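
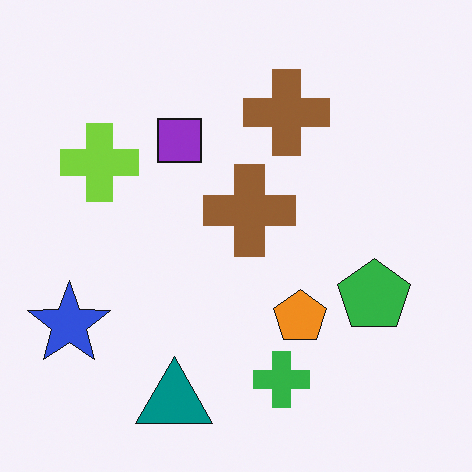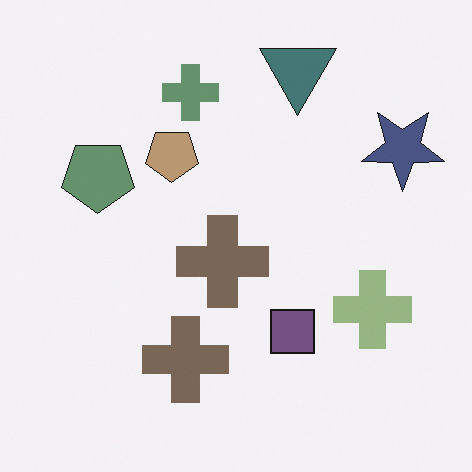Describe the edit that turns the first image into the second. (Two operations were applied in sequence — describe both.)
The second image is the first rotated 180°, then made much more muted (saturation change).

The blue star sits in the bottom-left of the first image and the top-right of the second — consistent with a whole-image 180° rotation. All colors are more muted and greyish — a global saturation change.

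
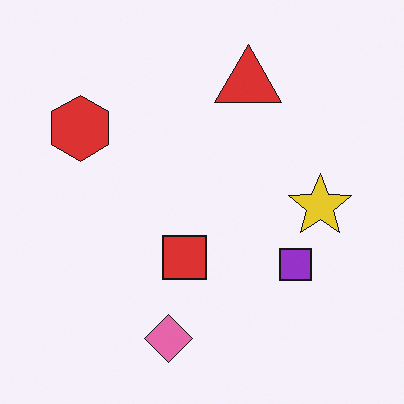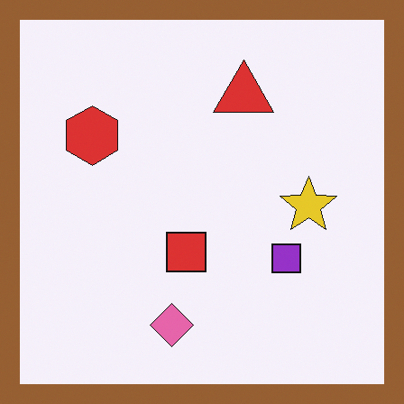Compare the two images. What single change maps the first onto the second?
The second image is the first framed with a brown border.

A solid brown frame runs around the edge of the second image, with the content slightly shrunk inside it.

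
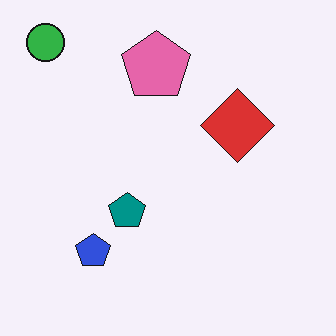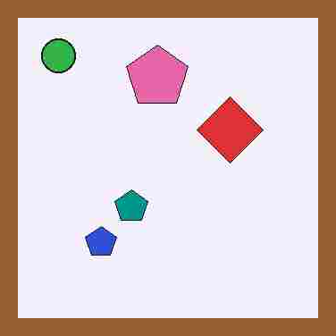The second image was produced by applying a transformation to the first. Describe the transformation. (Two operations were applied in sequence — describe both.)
The second image is the first heavily JPEG-compressed with obvious blocking artifacts, then framed with a brown border.

Blocky 8×8 compression artifacts appear around shape edges and the flat background shows ringing — characteristic JPEG degradation. A solid brown frame runs around the edge of the second image, with the content slightly shrunk inside it.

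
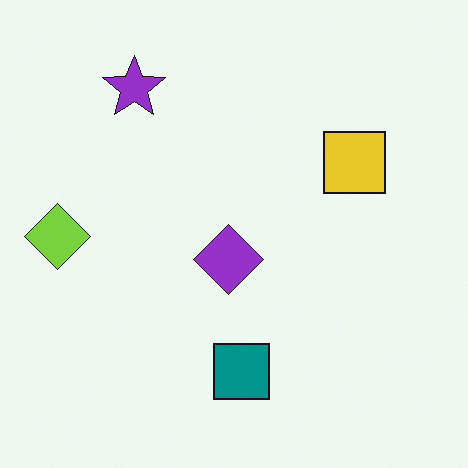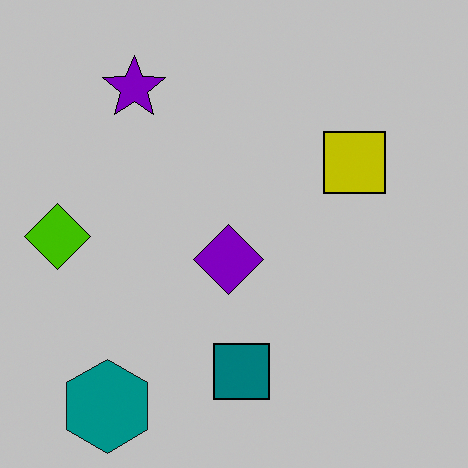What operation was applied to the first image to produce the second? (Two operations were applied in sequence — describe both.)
The image was aggressively posterized, then overlaid with an additional teal hexagon.

Each flat color has snapped to a coarser quantized level — most visibly, the near-white background has dropped to a flat grey. A teal hexagon appears in the second image that is absent from the first.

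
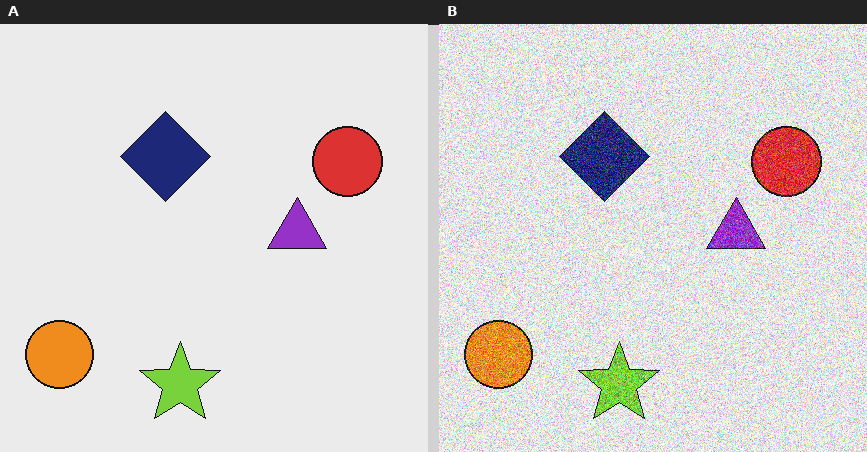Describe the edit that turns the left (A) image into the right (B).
This is the original image degraded with heavy additive noise.

Random speckle covers the whole image, including the flat background.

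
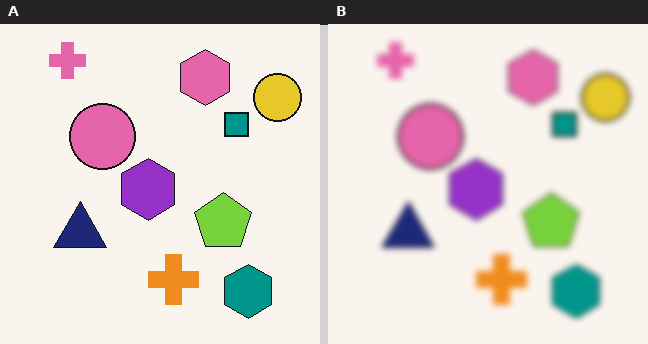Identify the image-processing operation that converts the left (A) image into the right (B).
The transformation is: noticeably gaussian-blurred.

Shape edges and outlines are uniformly softened across the whole image.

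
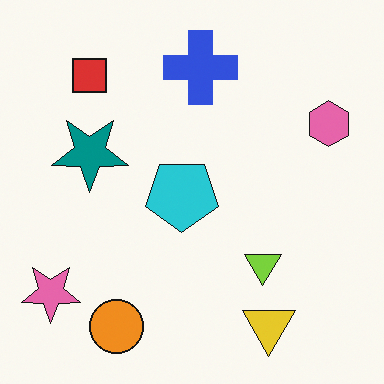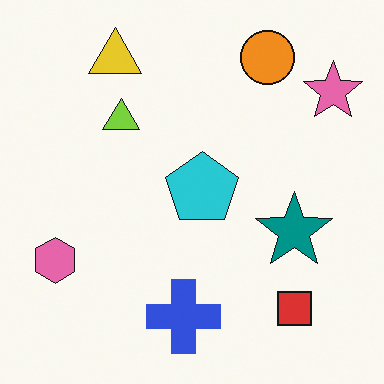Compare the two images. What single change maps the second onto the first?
It was rotated 180°.

The pink star sits in the top-right of the second image and the bottom-left of the first — consistent with a whole-image 180° rotation.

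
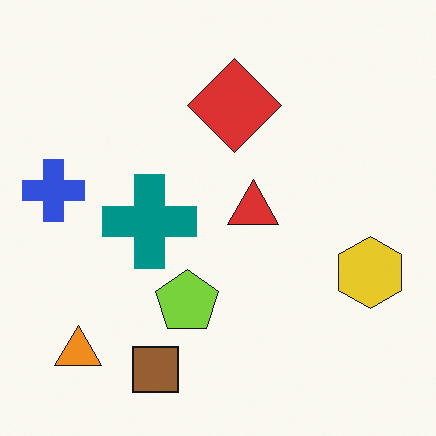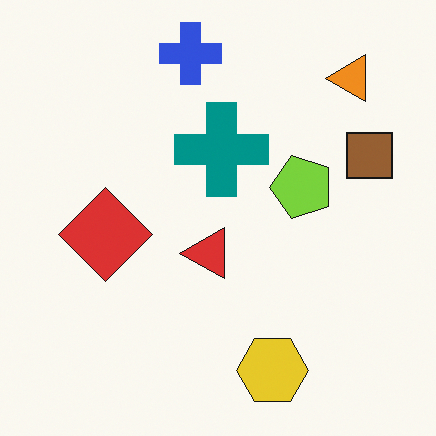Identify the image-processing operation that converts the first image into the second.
The image was transposed (reflected across the top-left ↔ bottom-right diagonal).

Shapes have swapped their row and column positions — what was in the top-right is now in the bottom-left — a diagonal reflection.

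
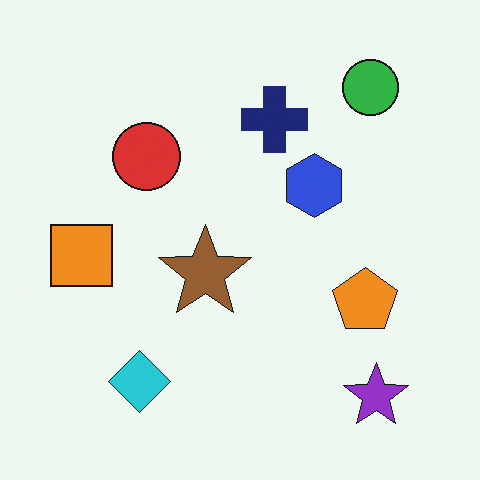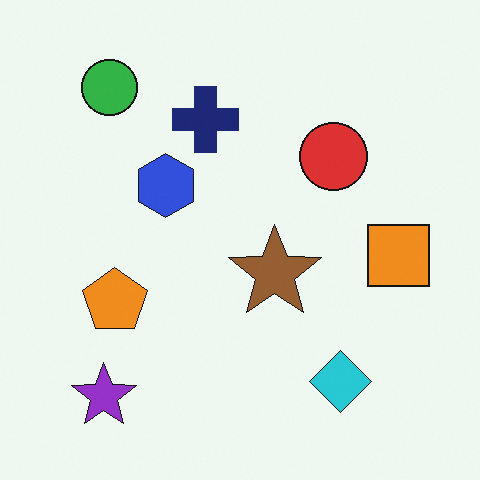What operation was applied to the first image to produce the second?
This is the original image flipped horizontally (left ↔ right).

The orange square is in the left of the first image and the right of the second — shapes on opposite sides of the vertical midline have swapped in a mirror flip.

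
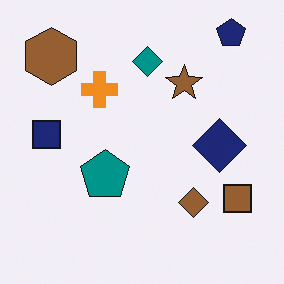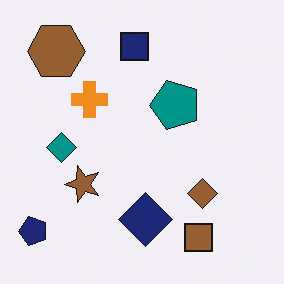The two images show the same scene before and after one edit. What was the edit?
The transformation is: transposed (reflected across the top-left ↔ bottom-right diagonal).

Shapes have swapped their row and column positions — what was in the top-right is now in the bottom-left — a diagonal reflection.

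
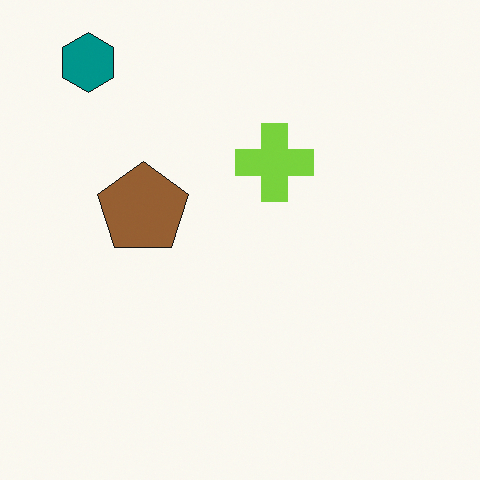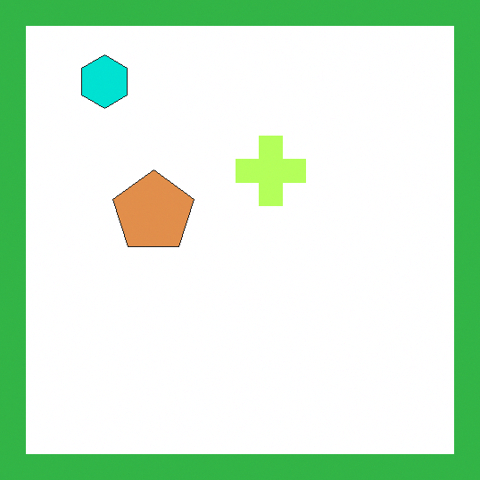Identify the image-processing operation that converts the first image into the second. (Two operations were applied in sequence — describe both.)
It was noticeably brightened, then framed with a green border.

Every pixel — background and shapes alike — is uniformly brightened. A solid green frame runs around the edge of the second image, with the content slightly shrunk inside it.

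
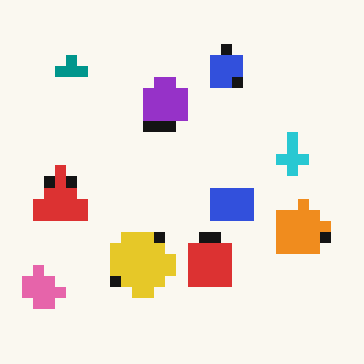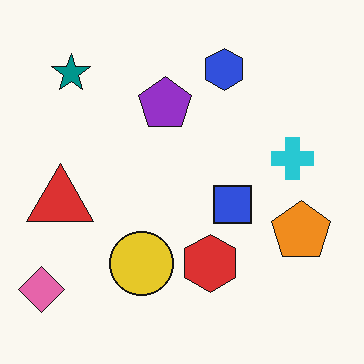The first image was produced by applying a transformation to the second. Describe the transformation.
It was coarsely pixelated.

Shapes are reduced to large square blocks; fine edges and outlines are lost — a downscale-then-upscale (mosaic) effect.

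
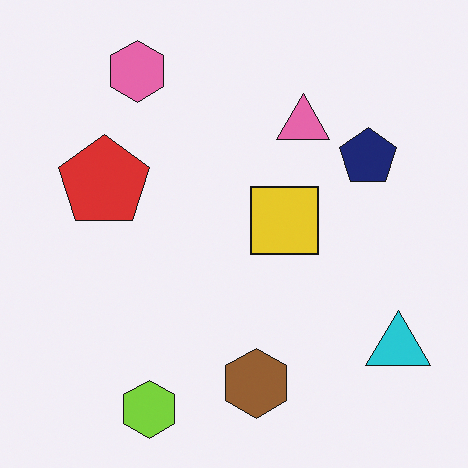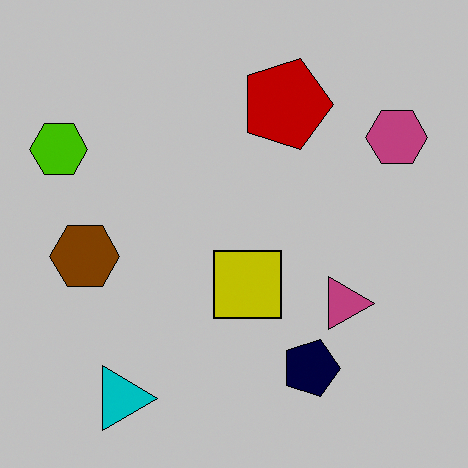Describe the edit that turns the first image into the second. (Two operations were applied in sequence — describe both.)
The image was rotated 90° clockwise, then aggressively posterized.

The cyan triangle sits in the bottom-right of the first image and the bottom-left of the second — consistent with a whole-image 90° clockwise rotation. Each flat color has snapped to a coarser quantized level — most visibly, the near-white background has dropped to a flat grey.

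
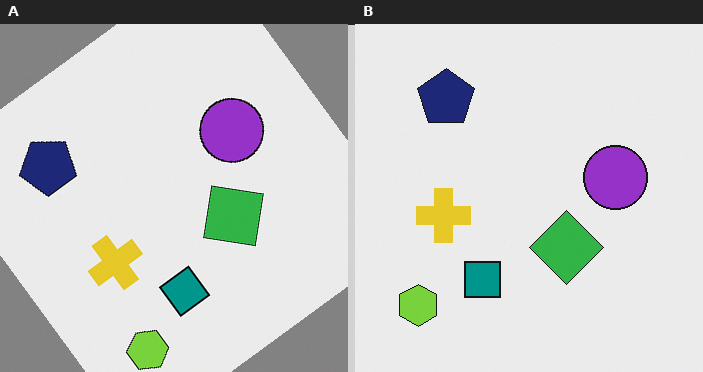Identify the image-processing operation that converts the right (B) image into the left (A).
The left (A) image is the right (B) rotated counter-clockwise by a large amount — several tens of degrees.

Every shape is tilted by the same angle and the image corners show triangular fill wedges — a whole-image rotation by a non-right angle.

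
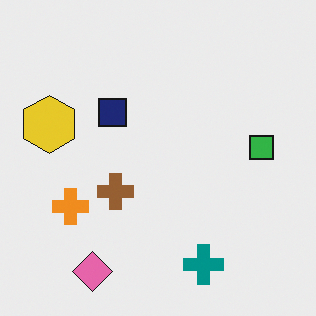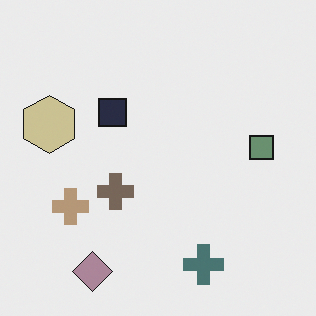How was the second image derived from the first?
This is the original image heavily desaturated.

All colors are more muted and greyish — a global saturation change.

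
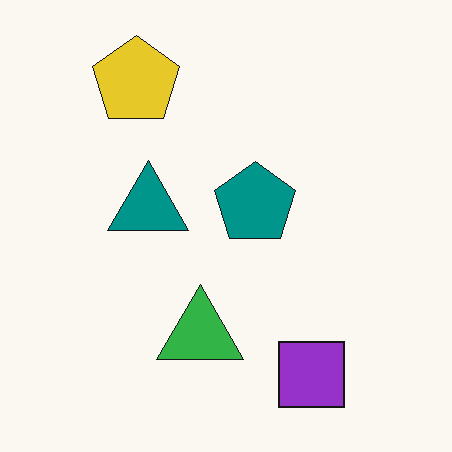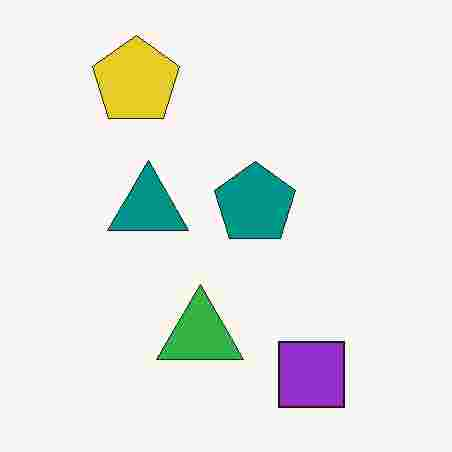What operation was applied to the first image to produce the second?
The image was degraded with heavy JPEG compression.

Blocky 8×8 compression artifacts appear around shape edges and the flat background shows ringing — characteristic JPEG degradation.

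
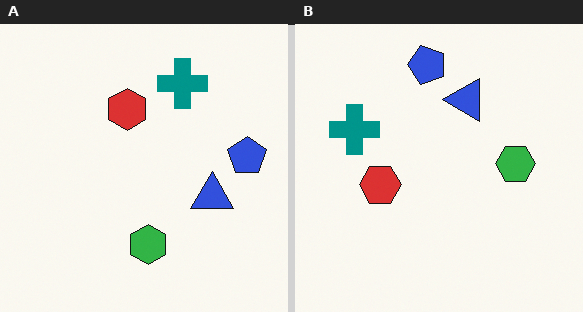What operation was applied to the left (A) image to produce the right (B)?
This is the original image rotated 90° counter-clockwise.

The blue pentagon sits in the right of the left (A) image and the top of the right (B) — consistent with a whole-image 90° counter-clockwise rotation.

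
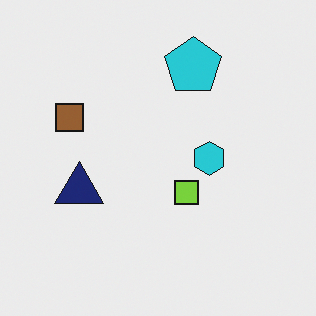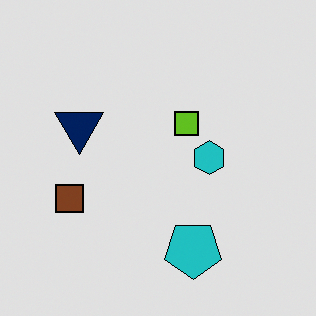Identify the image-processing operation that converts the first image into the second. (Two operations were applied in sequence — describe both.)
It was posterized to a reduced palette, then flipped vertically (top ↔ bottom).

Each flat color has snapped to a coarser quantized level — most visibly, the near-white background has dropped to a flat grey. The cyan pentagon is in the top of the first image and the bottom of the second — shapes on opposite sides of the horizontal midline have swapped in a mirror flip.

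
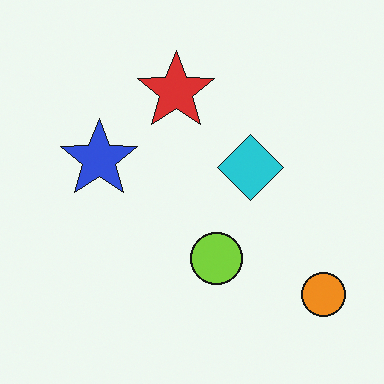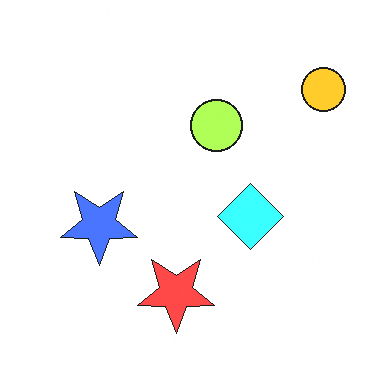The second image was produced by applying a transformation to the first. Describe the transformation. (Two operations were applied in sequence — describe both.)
This is the original image flipped vertically (top ↔ bottom), then noticeably brightened.

The orange circle is in the bottom-right of the first image and the top-right of the second — shapes on opposite sides of the horizontal midline have swapped in a mirror flip. Every pixel — background and shapes alike — is uniformly brightened.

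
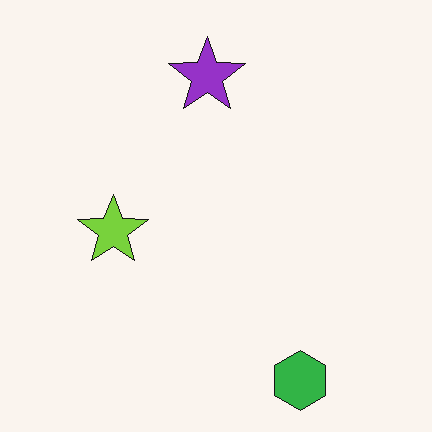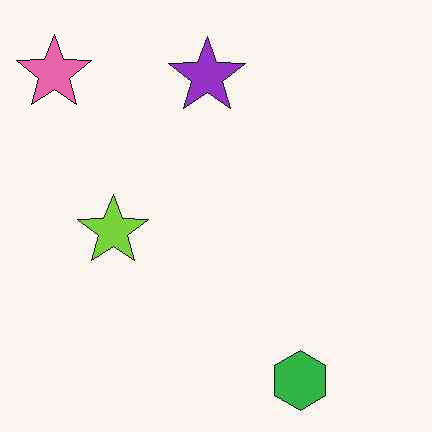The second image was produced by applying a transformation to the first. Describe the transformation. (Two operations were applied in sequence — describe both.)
Given moderate JPEG compression, then overlaid with an additional pink star.

Blocky 8×8 compression artifacts appear around shape edges and the flat background shows ringing — characteristic JPEG degradation. A pink star appears in the second image that is absent from the first.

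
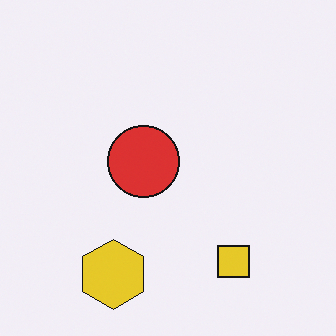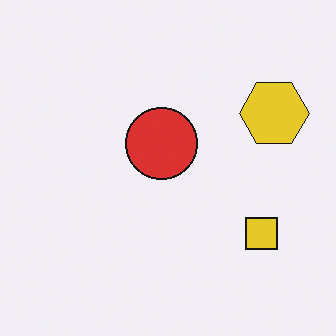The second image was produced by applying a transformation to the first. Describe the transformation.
It was transposed (reflected across the top-left ↔ bottom-right diagonal).

Shapes have swapped their row and column positions — what was in the top-right is now in the bottom-left — a diagonal reflection.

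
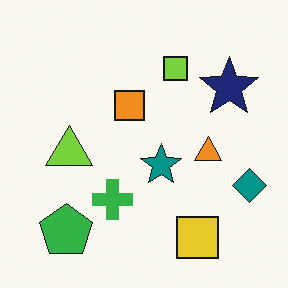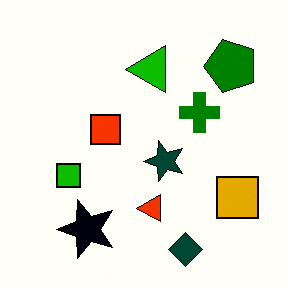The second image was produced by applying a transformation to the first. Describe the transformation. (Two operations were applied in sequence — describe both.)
This is the original image boosted in contrast, then transposed (reflected across the top-left ↔ bottom-right diagonal).

Tones are pushed away from mid-grey across the whole image — a global contrast change. Shapes have swapped their row and column positions — what was in the top-right is now in the bottom-left — a diagonal reflection.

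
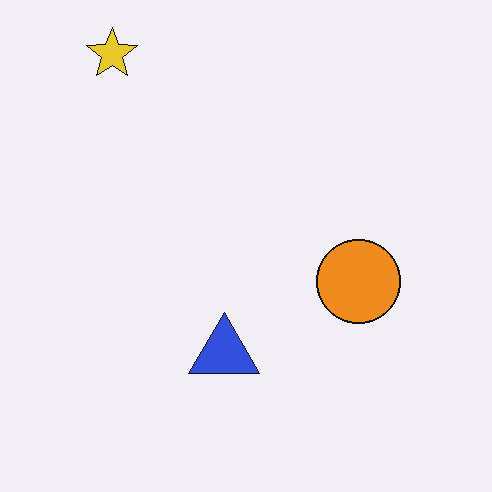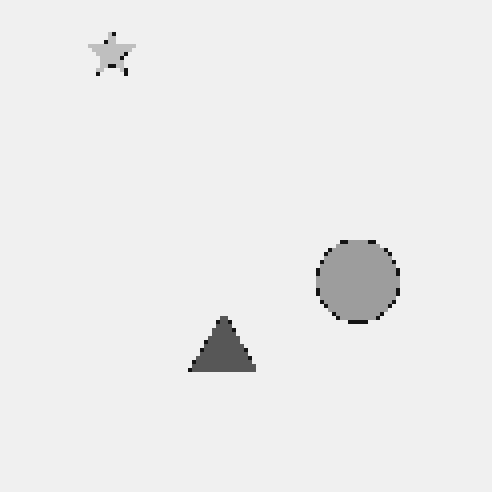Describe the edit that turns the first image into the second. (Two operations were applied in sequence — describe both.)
The second image is the first converted to grayscale, then mildly pixelated.

All color is removed — every shape is now a shade of grey. Shapes are reduced to large square blocks; fine edges and outlines are lost — a downscale-then-upscale (mosaic) effect.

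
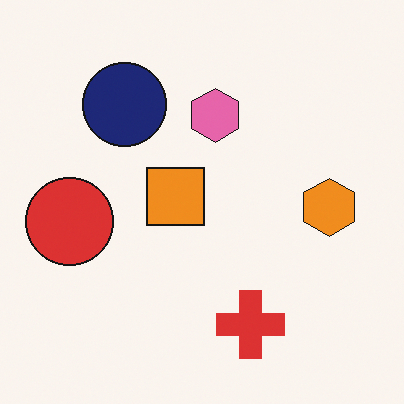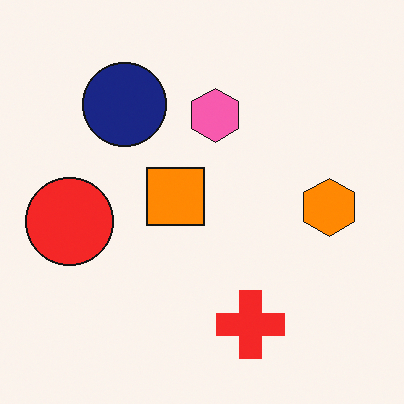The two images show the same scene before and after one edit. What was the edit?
The second image is the first slightly oversaturated.

All colors are more vivid — a global saturation change.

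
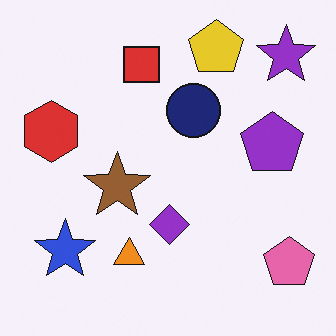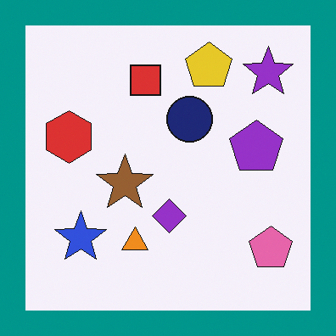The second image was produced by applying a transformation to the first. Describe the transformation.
The second image is the first framed with a teal border.

A solid teal frame runs around the edge of the second image, with the content slightly shrunk inside it.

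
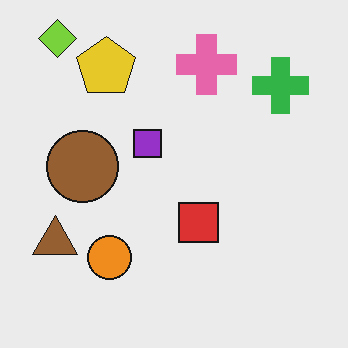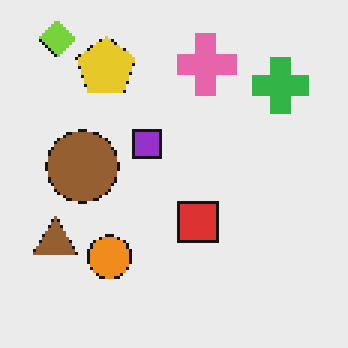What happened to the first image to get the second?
The second image is the first lightly pixelated (a mild mosaic effect).

Shapes are reduced to large square blocks; fine edges and outlines are lost — a downscale-then-upscale (mosaic) effect.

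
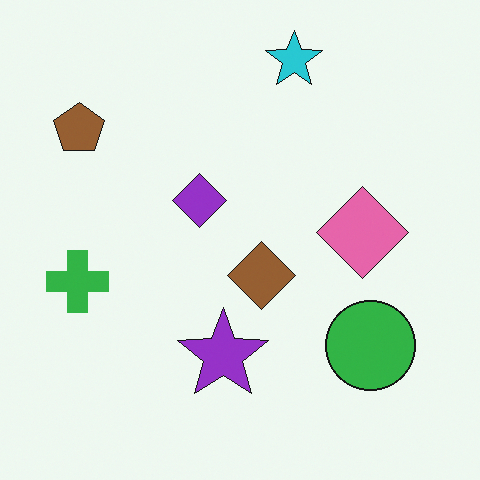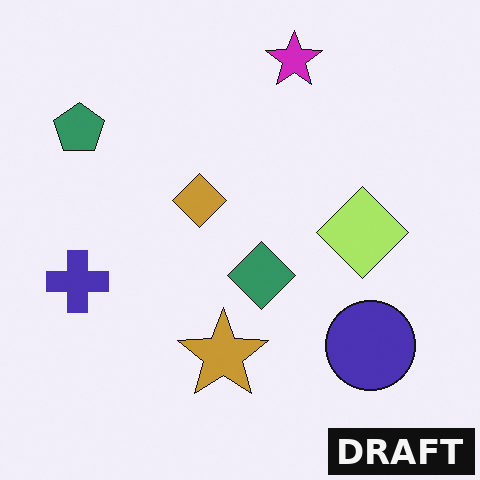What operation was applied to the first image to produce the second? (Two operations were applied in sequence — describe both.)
The image was hue-shifted through roughly a third of the color wheel, then watermarked with the text "DRAFT" in the lower-right corner.

Every shape's color has rotated by the same amount around the hue wheel — a uniform hue shift. A dark label reading "DRAFT" appears in the lower-right corner.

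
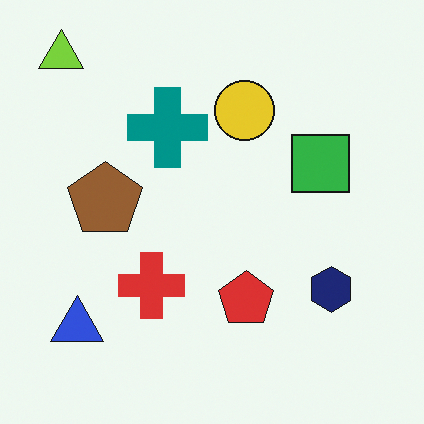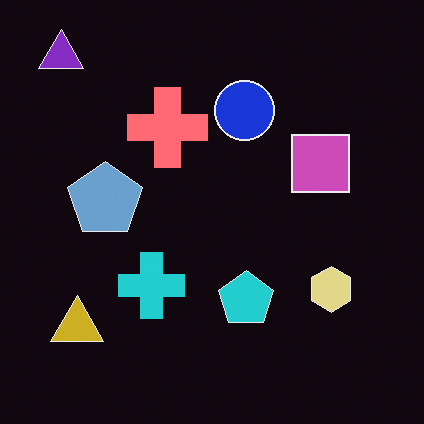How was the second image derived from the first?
The second image is the first color-inverted (negative).

The light background has become dark and every shape's color is its complement — a photographic negative.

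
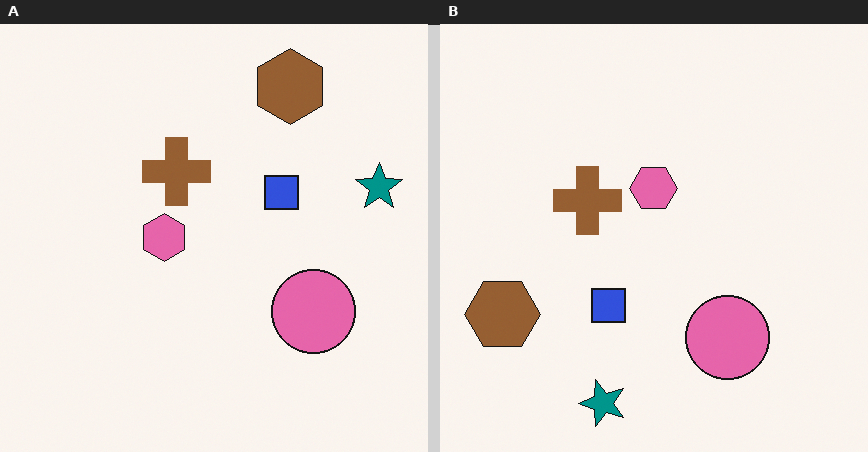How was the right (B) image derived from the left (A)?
The image was transposed (reflected across the top-left ↔ bottom-right diagonal).

Shapes have swapped their row and column positions — what was in the top-right is now in the bottom-left — a diagonal reflection.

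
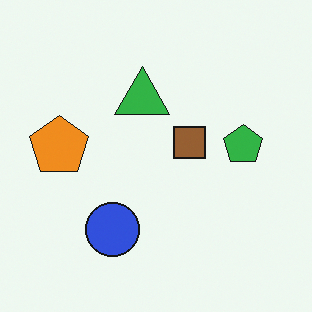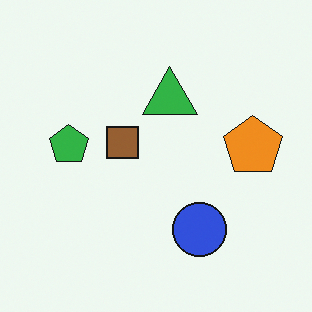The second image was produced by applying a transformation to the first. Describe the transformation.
The transformation is: flipped horizontally (left ↔ right).

The orange pentagon is in the left of the first image and the right of the second — shapes on opposite sides of the vertical midline have swapped in a mirror flip.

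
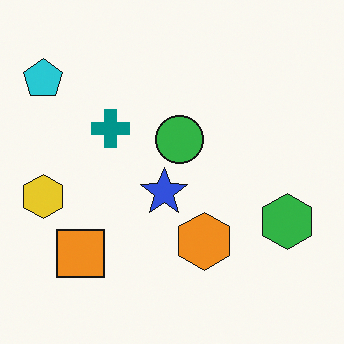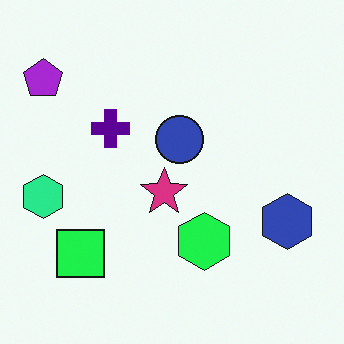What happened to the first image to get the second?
The transformation is: hue-shifted by a moderate amount.

Every shape's color has rotated by the same amount around the hue wheel — a uniform hue shift.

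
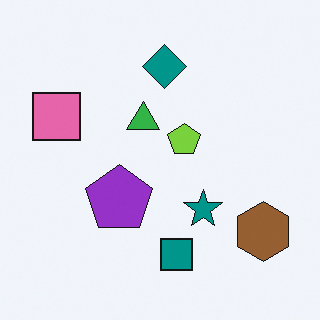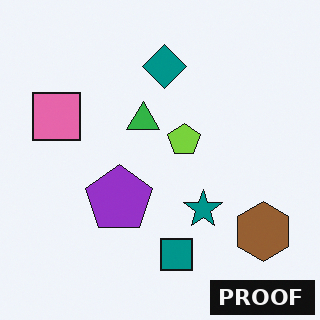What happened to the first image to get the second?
The second image is the first watermarked with the text "PROOF" in the lower-right corner.

A dark label reading "PROOF" appears in the lower-right corner.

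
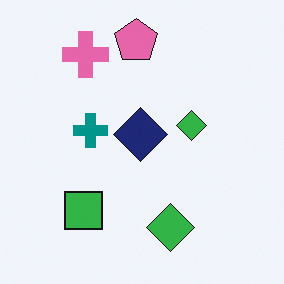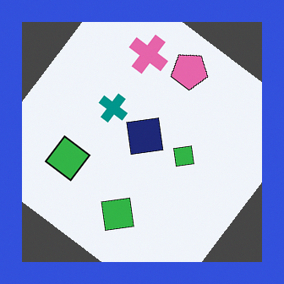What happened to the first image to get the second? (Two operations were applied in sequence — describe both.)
The image was rotated clockwise by a large amount — several tens of degrees, then framed with a blue border.

Every shape is tilted by the same angle and the image corners show triangular fill wedges — a whole-image rotation by a non-right angle. A solid blue frame runs around the edge of the second image, with the content slightly shrunk inside it.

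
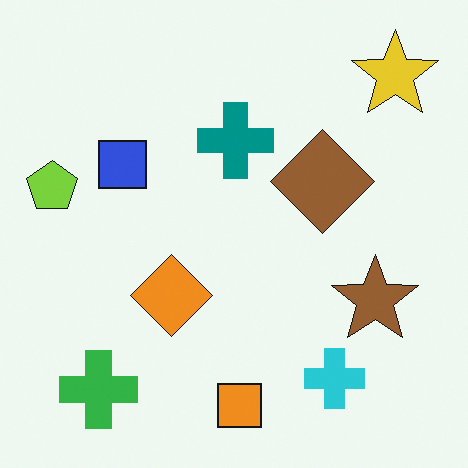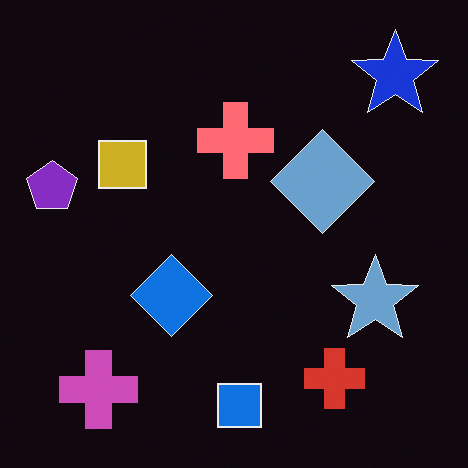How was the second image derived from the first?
The transformation is: color-inverted (negative).

The light background has become dark and every shape's color is its complement — a photographic negative.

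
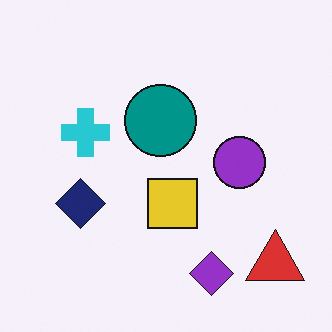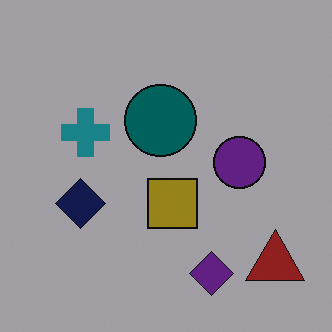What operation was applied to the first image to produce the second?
The second image is the first darkened a lot.

Every pixel — background and shapes alike — is uniformly darkened.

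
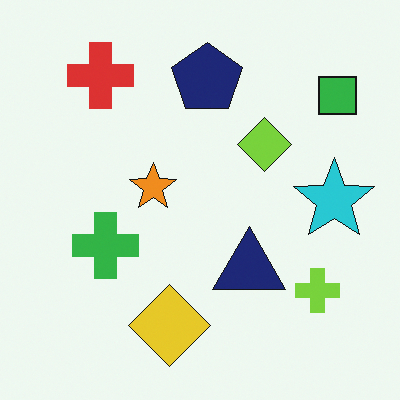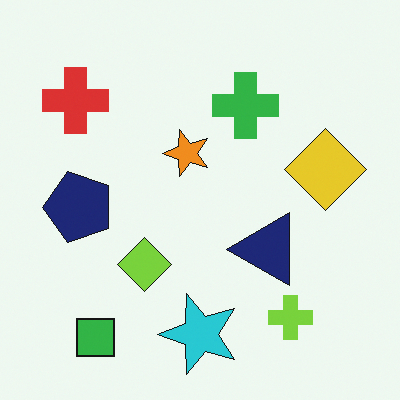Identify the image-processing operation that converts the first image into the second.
The image was transposed (reflected across the top-left ↔ bottom-right diagonal).

Shapes have swapped their row and column positions — what was in the top-right is now in the bottom-left — a diagonal reflection.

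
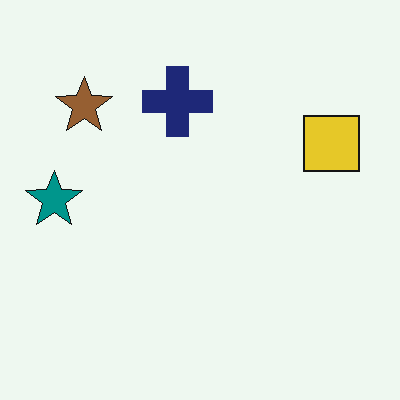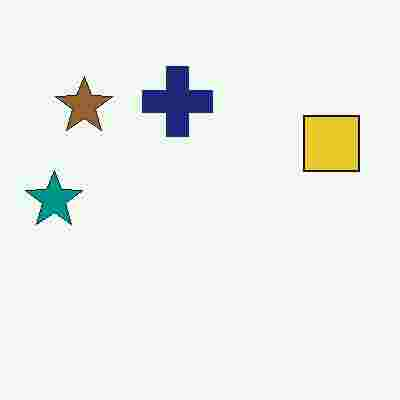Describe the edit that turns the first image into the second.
Degraded with heavy JPEG compression.

Blocky 8×8 compression artifacts appear around shape edges and the flat background shows ringing — characteristic JPEG degradation.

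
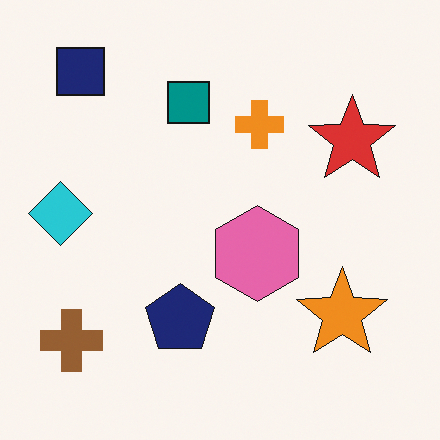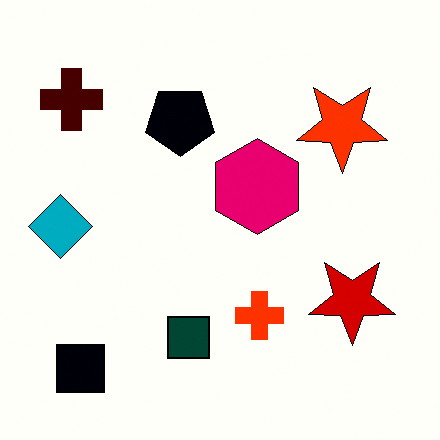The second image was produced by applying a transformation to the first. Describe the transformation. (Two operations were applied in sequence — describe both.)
The second image is the first flipped vertically (top ↔ bottom), then given much higher contrast.

The navy square is in the top-left of the first image and the bottom-left of the second — shapes on opposite sides of the horizontal midline have swapped in a mirror flip. Tones are pushed away from mid-grey across the whole image — a global contrast change.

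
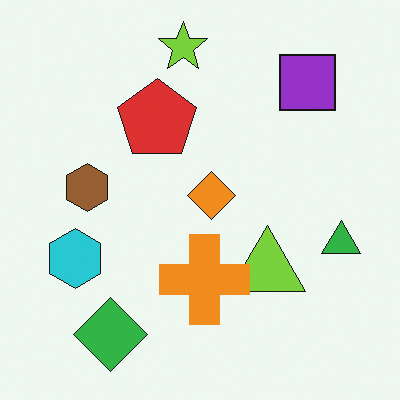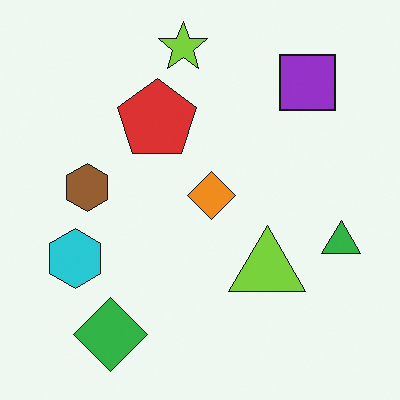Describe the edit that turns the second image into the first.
The first image is the second overlaid with an additional orange cross.

An orange cross appears in the first image that is absent from the second.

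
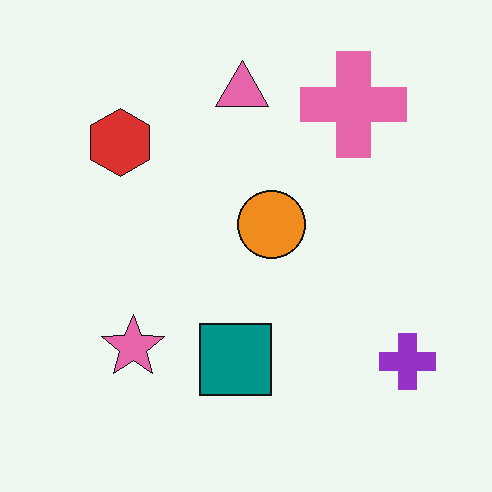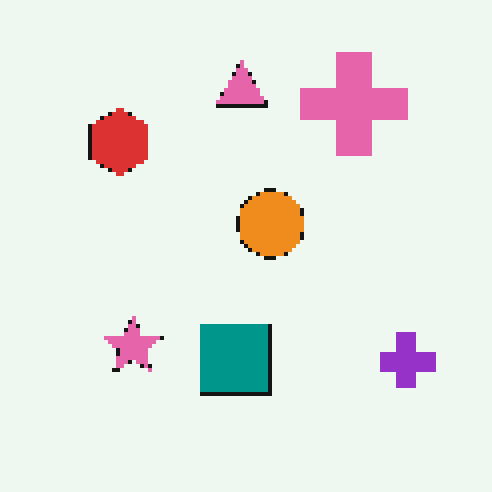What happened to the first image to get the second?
This is the original image mildly pixelated.

Shapes are reduced to large square blocks; fine edges and outlines are lost — a downscale-then-upscale (mosaic) effect.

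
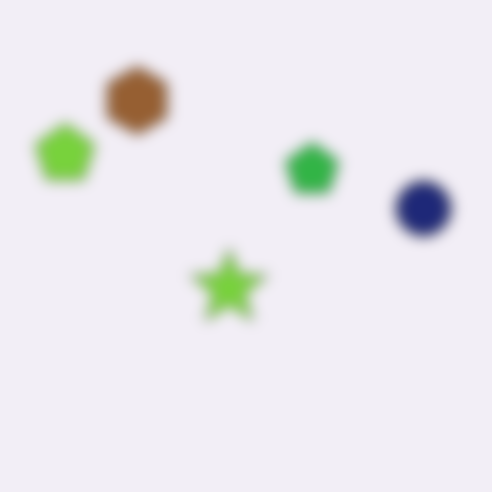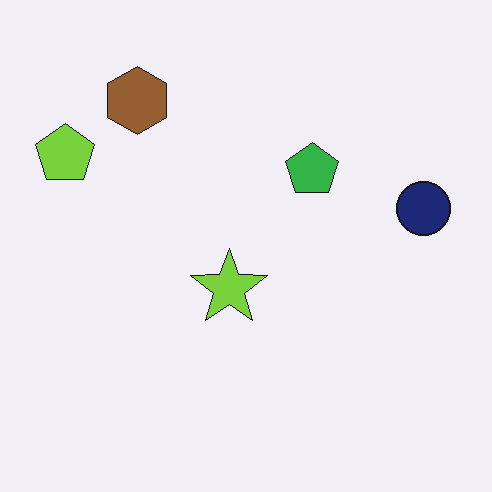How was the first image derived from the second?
The first image is the second strongly gaussian-blurred.

Shape edges and outlines are uniformly softened across the whole image.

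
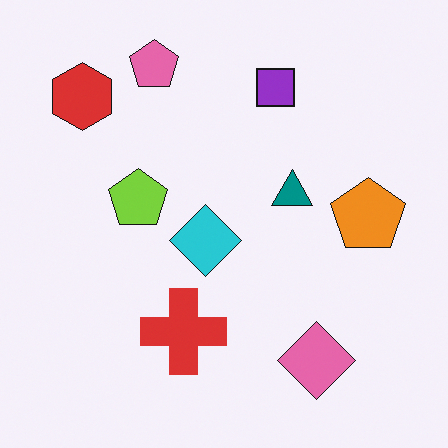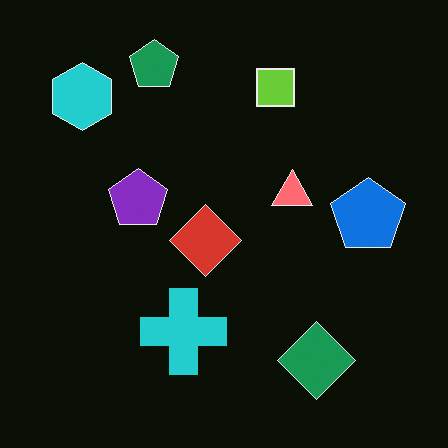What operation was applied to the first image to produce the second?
The image was color-inverted (negative).

The light background has become dark and every shape's color is its complement — a photographic negative.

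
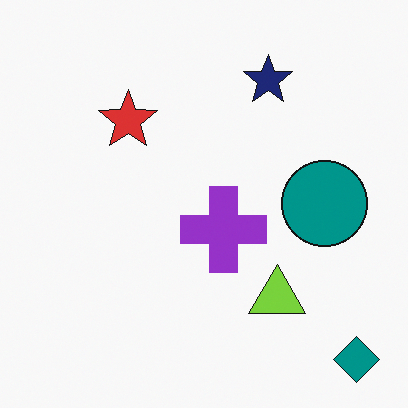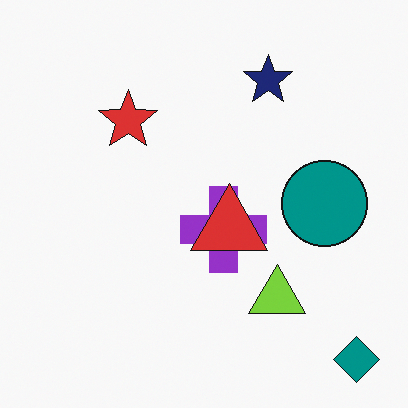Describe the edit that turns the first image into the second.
Overlaid with an additional red triangle.

A red triangle appears in the second image that is absent from the first.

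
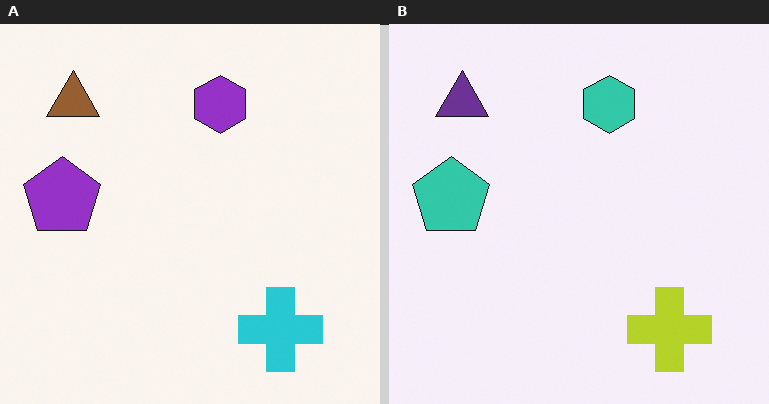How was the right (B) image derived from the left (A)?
Hue-shifted through roughly half the color wheel.

Every shape's color has rotated by the same amount around the hue wheel — a uniform hue shift.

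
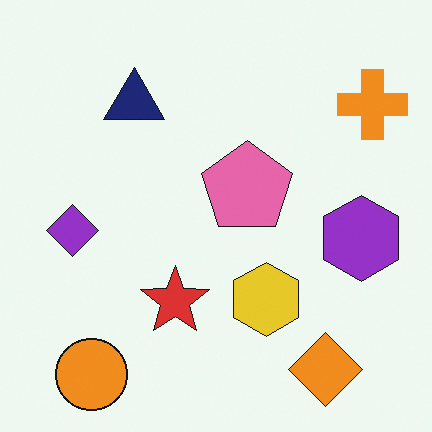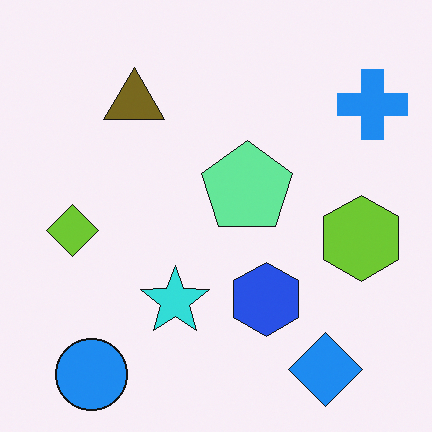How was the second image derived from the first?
The transformation is: hue-shifted through roughly half the color wheel.

Every shape's color has rotated by the same amount around the hue wheel — a uniform hue shift.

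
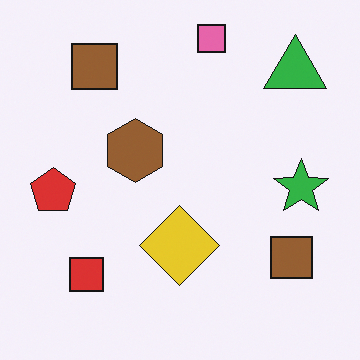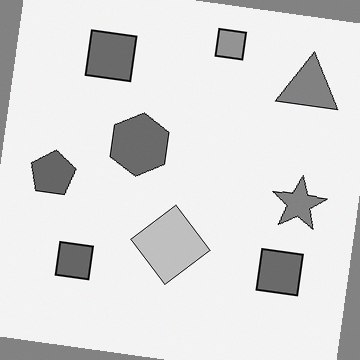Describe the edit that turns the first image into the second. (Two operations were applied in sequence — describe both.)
The transformation is: rotated clockwise by a small amount, then converted to grayscale.

Every shape is tilted by the same angle and the image corners show triangular fill wedges — a whole-image rotation by a non-right angle. All color is removed — every shape is now a shade of grey.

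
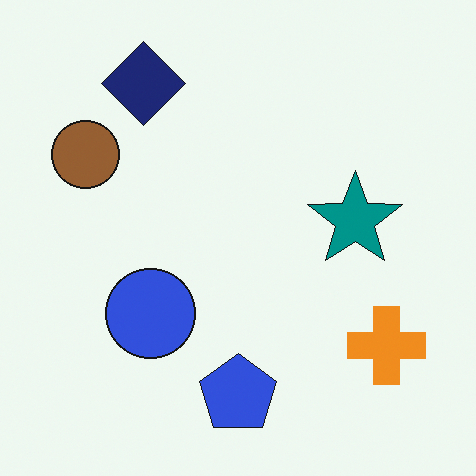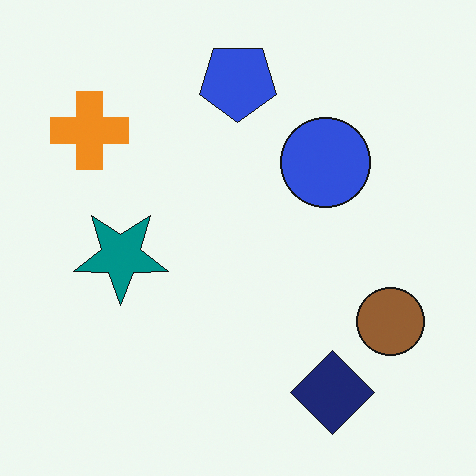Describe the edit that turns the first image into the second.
Rotated 180°.

The orange cross sits in the bottom-right of the first image and the top-left of the second — consistent with a whole-image 180° rotation.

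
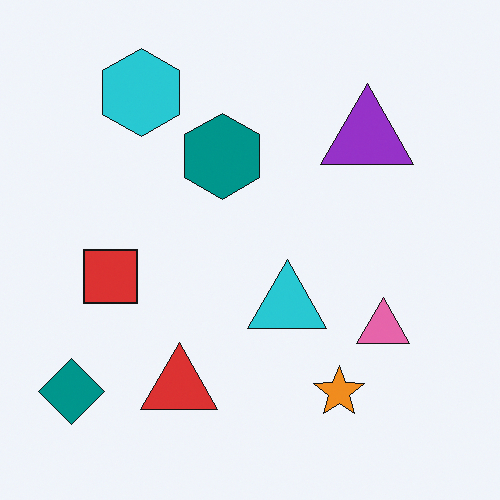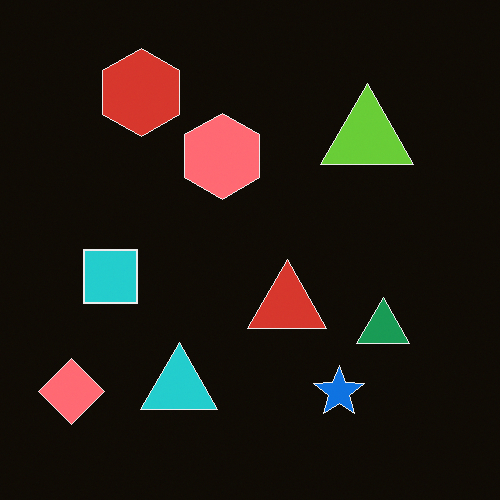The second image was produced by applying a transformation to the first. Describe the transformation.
The second image is the first color-inverted (negative).

The light background has become dark and every shape's color is its complement — a photographic negative.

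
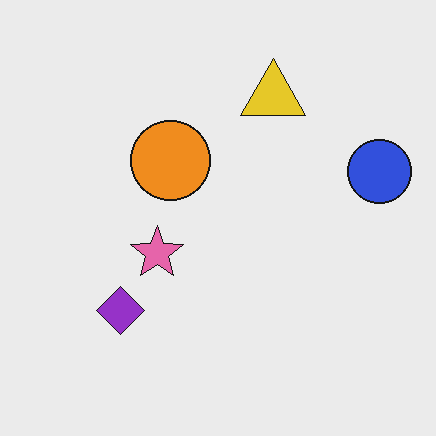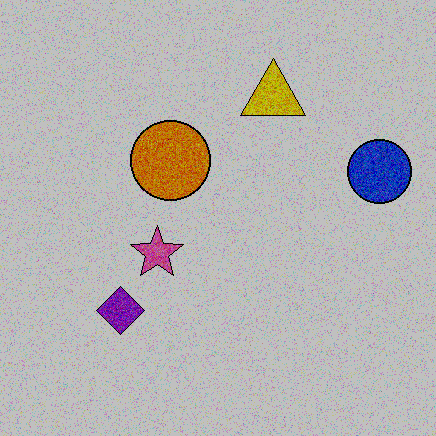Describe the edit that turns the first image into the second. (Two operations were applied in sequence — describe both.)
The second image is the first degraded with visible gaussian noise, then heavily posterized to just a handful of flat colors.

Random speckle covers the whole image, including the flat background. Each flat color has snapped to a coarser quantized level — most visibly, the near-white background has dropped to a flat grey.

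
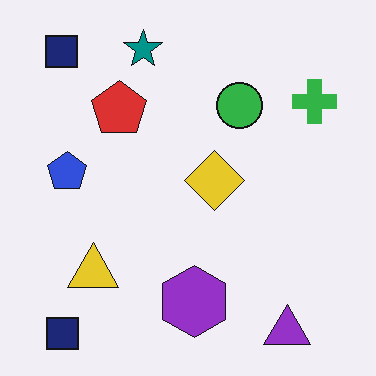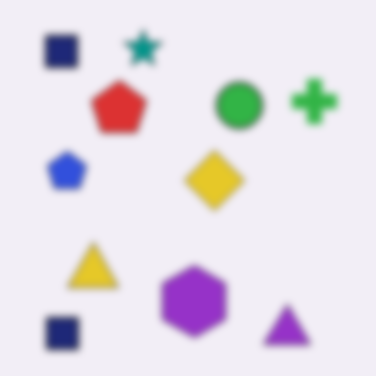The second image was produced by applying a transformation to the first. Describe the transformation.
It was moderately blurred.

Shape edges and outlines are uniformly softened across the whole image.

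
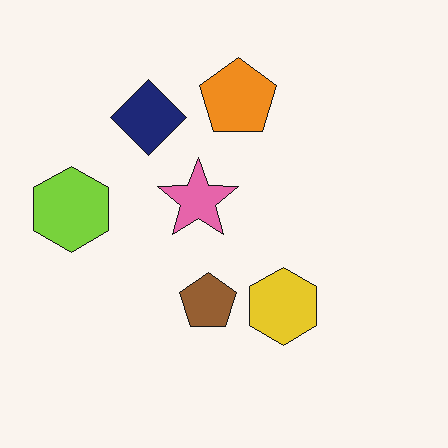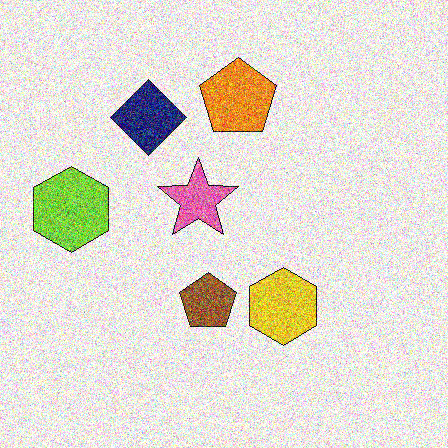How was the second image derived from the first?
This is the original image degraded with strong gaussian noise.

Random speckle covers the whole image, including the flat background.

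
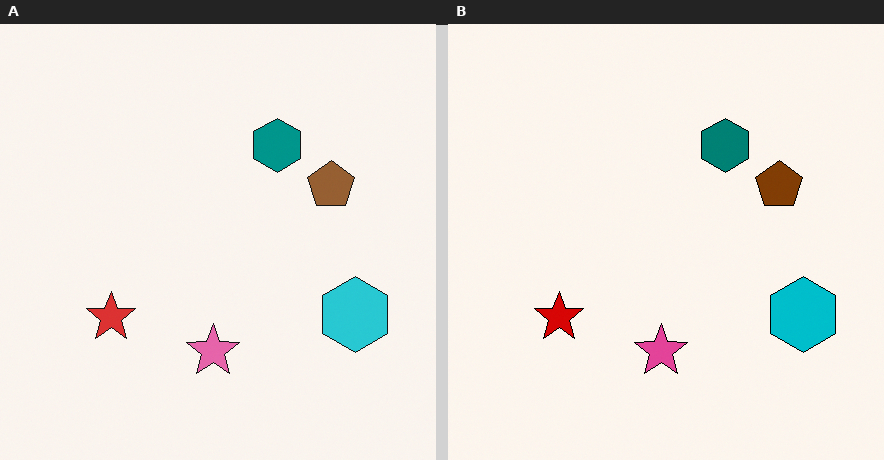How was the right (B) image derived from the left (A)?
Given slightly increased contrast.

Tones are pushed away from mid-grey across the whole image — a global contrast change.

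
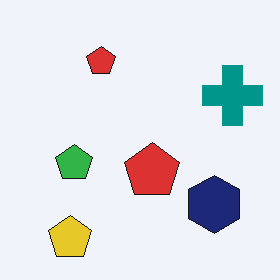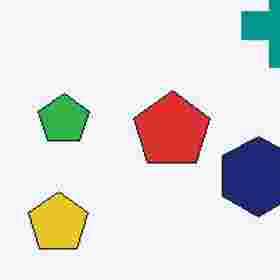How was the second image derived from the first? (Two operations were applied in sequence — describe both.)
This is the original image cropped to a modestly smaller region and rescaled, then heavily JPEG-compressed with obvious blocking artifacts.

The visible shapes are larger and the field of view is narrower; shapes near the original edges may be partly or wholly outside the frame — a crop-and-rescale. Blocky 8×8 compression artifacts appear around shape edges and the flat background shows ringing — characteristic JPEG degradation.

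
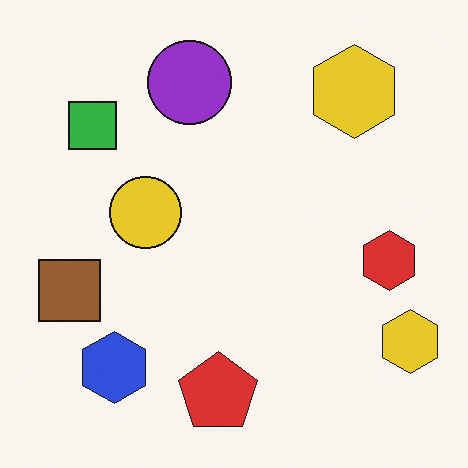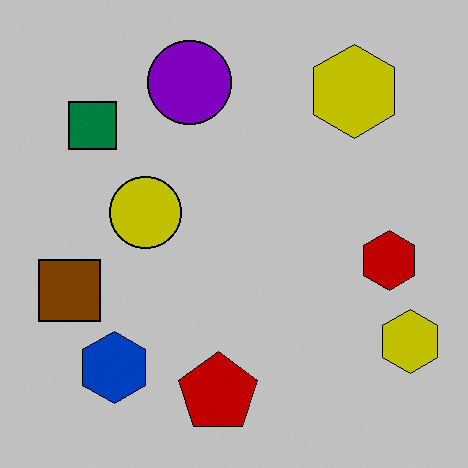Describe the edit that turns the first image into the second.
It was heavily posterized to just a handful of flat colors.

Each flat color has snapped to a coarser quantized level — most visibly, the near-white background has dropped to a flat grey.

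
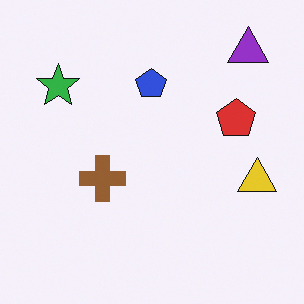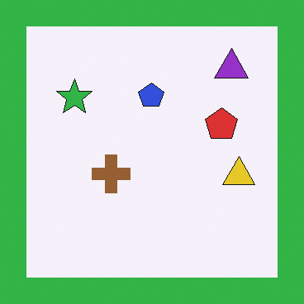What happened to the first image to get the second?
It was framed with a green border.

A solid green frame runs around the edge of the second image, with the content slightly shrunk inside it.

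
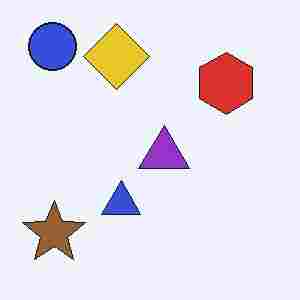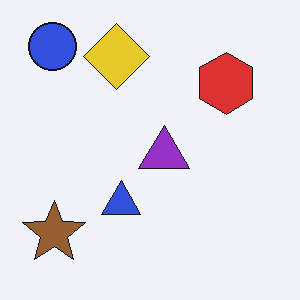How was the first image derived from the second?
The transformation is: degraded with heavy JPEG compression.

Blocky 8×8 compression artifacts appear around shape edges and the flat background shows ringing — characteristic JPEG degradation.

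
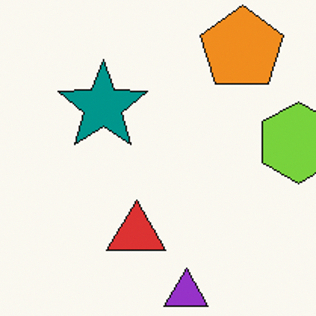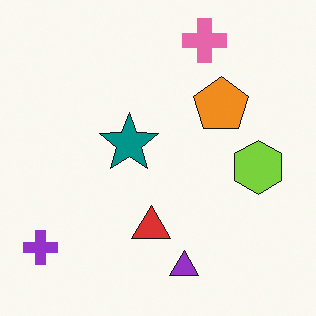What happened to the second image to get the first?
The image was cropped slightly and scaled back up.

The visible shapes are larger and the field of view is narrower; shapes near the original edges may be partly or wholly outside the frame — a crop-and-rescale.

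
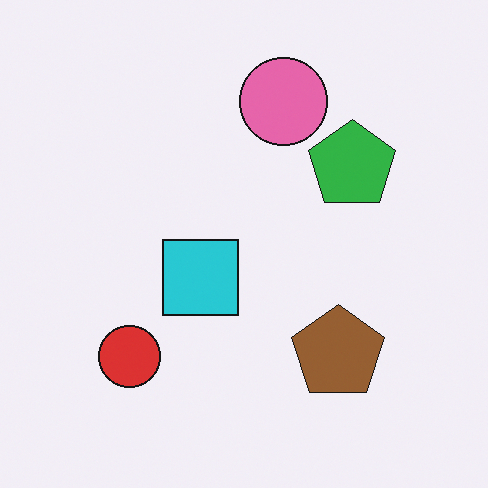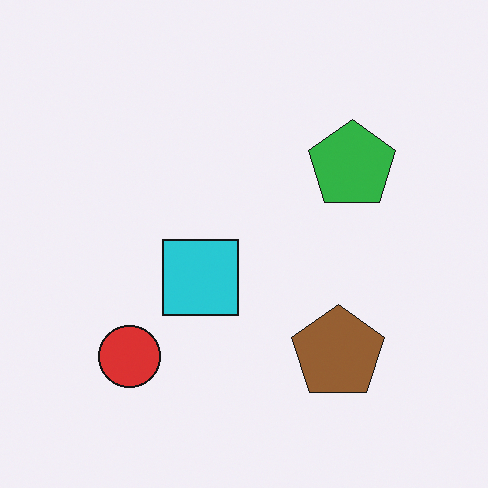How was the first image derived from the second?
The image was overlaid with an additional pink circle.

A pink circle appears in the first image that is absent from the second.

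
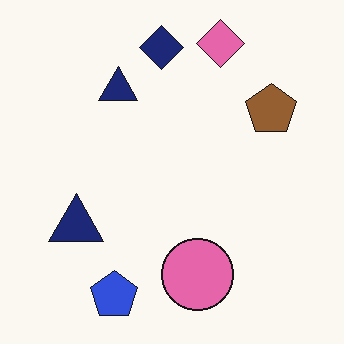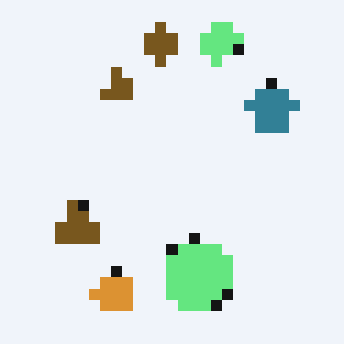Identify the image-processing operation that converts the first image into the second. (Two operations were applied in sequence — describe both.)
It was hue-shifted by a large amount, then coarsely pixelated.

Every shape's color has rotated by the same amount around the hue wheel — a uniform hue shift. Shapes are reduced to large square blocks; fine edges and outlines are lost — a downscale-then-upscale (mosaic) effect.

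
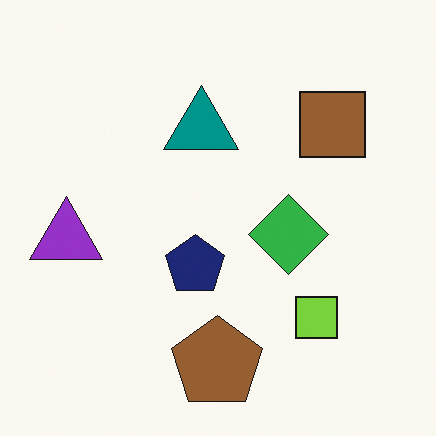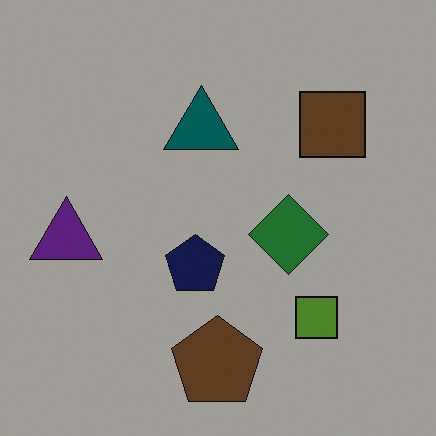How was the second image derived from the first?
The transformation is: darkened a lot.

Every pixel — background and shapes alike — is uniformly darkened.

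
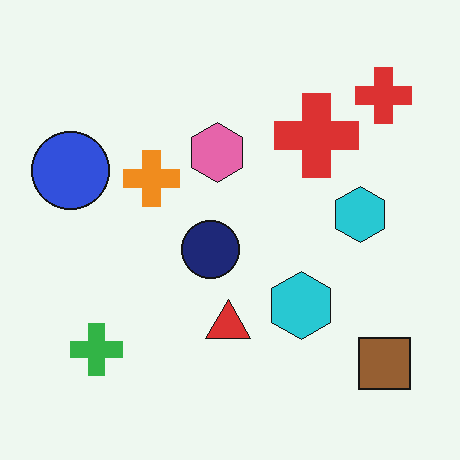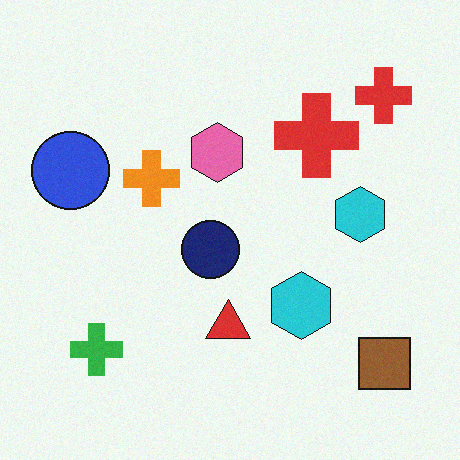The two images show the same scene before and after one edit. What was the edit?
It was degraded with light additive noise.

Random speckle covers the whole image, including the flat background.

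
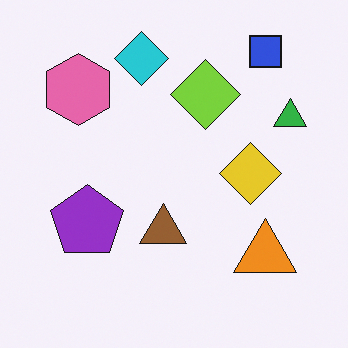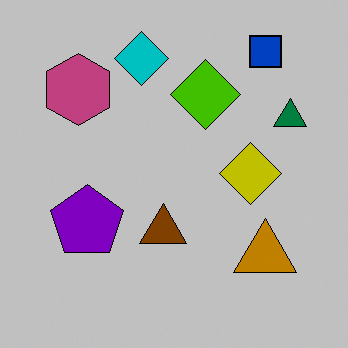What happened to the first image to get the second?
Aggressively posterized.

Each flat color has snapped to a coarser quantized level — most visibly, the near-white background has dropped to a flat grey.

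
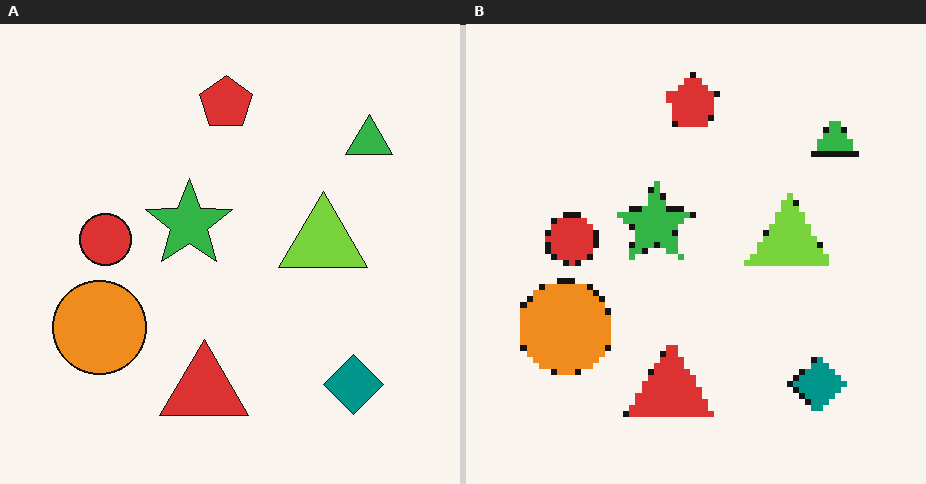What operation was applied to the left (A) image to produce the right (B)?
The right (B) image is the left (A) moderately pixelated.

Shapes are reduced to large square blocks; fine edges and outlines are lost — a downscale-then-upscale (mosaic) effect.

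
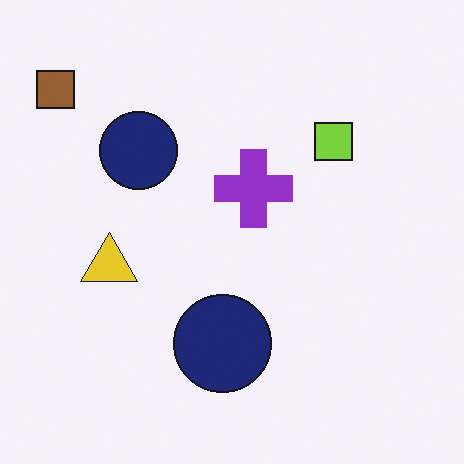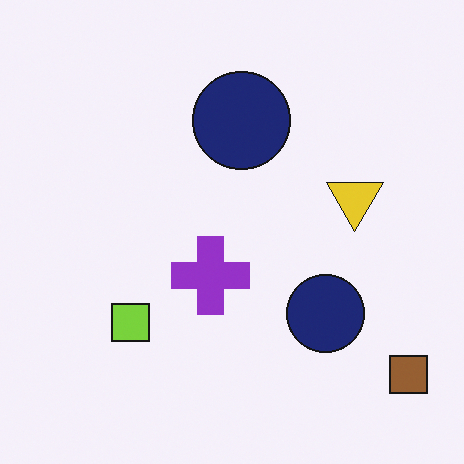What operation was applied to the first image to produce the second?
It was rotated 180°.

The brown square sits in the top-left of the first image and the bottom-right of the second — consistent with a whole-image 180° rotation.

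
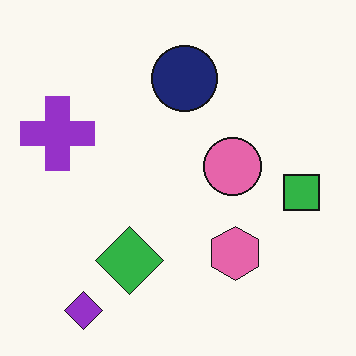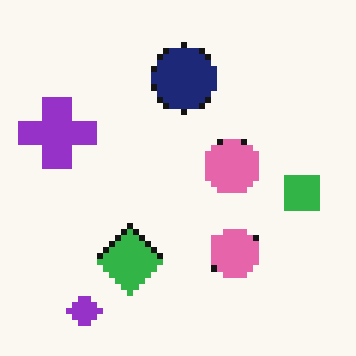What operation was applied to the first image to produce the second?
This is the original image moderately pixelated.

Shapes are reduced to large square blocks; fine edges and outlines are lost — a downscale-then-upscale (mosaic) effect.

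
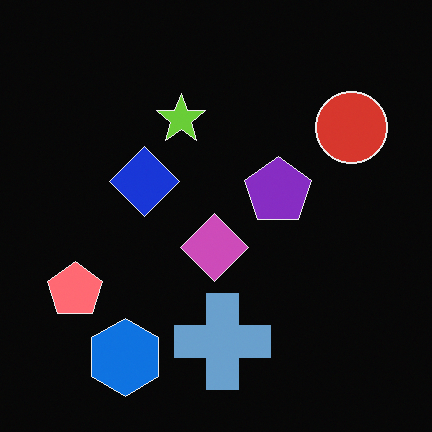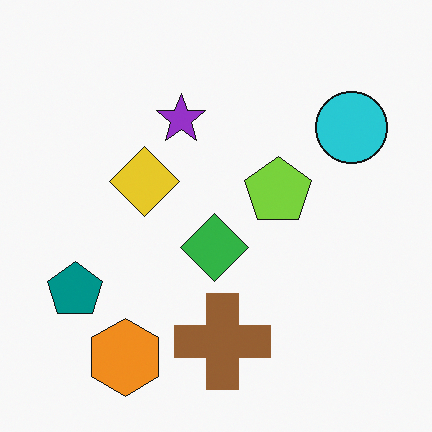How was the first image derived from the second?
The transformation is: color-inverted (negative).

The light background has become dark and every shape's color is its complement — a photographic negative.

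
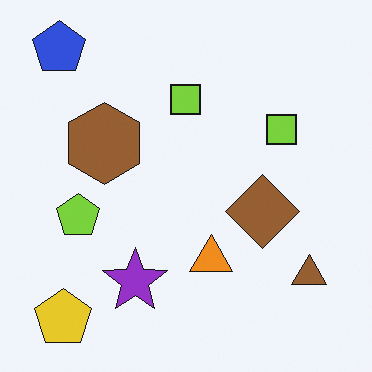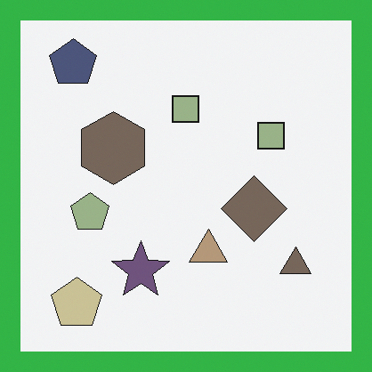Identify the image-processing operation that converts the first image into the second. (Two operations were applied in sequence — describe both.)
The transformation is: heavily desaturated, then framed with a green border.

All colors are more muted and greyish — a global saturation change. A solid green frame runs around the edge of the second image, with the content slightly shrunk inside it.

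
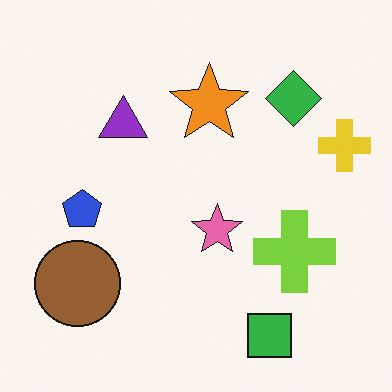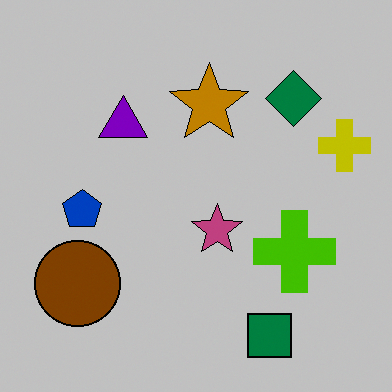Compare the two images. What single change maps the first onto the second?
The transformation is: aggressively posterized.

Each flat color has snapped to a coarser quantized level — most visibly, the near-white background has dropped to a flat grey.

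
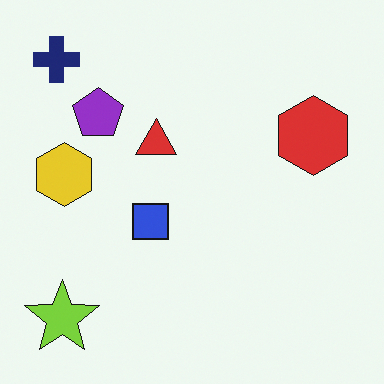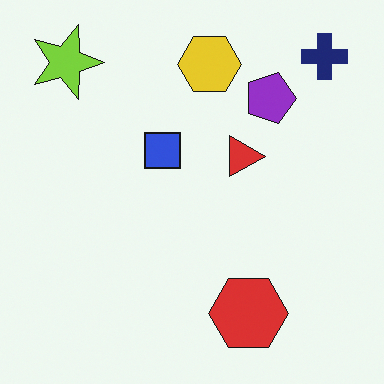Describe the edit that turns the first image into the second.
The transformation is: rotated 90° clockwise.

The navy cross sits in the top-left of the first image and the top-right of the second — consistent with a whole-image 90° clockwise rotation.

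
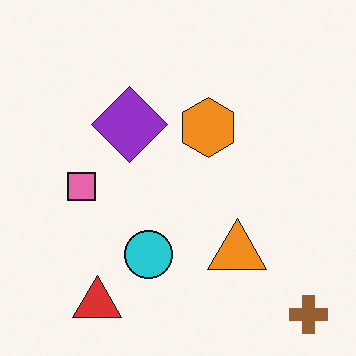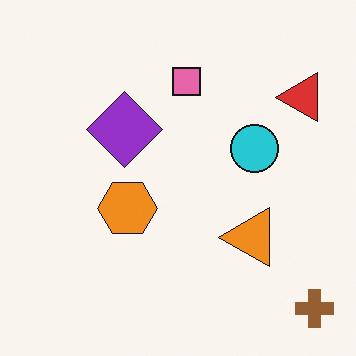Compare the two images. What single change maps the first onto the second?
This is the original image transposed (reflected across the top-left ↔ bottom-right diagonal).

Shapes have swapped their row and column positions — what was in the top-right is now in the bottom-left — a diagonal reflection.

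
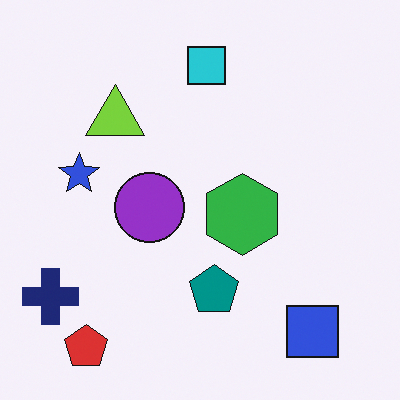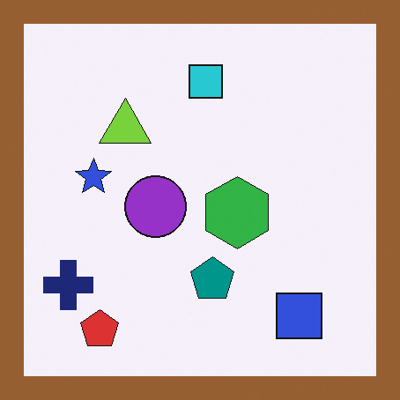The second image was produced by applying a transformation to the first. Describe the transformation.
This is the original image framed with a brown border.

A solid brown frame runs around the edge of the second image, with the content slightly shrunk inside it.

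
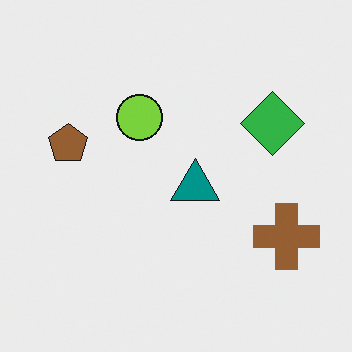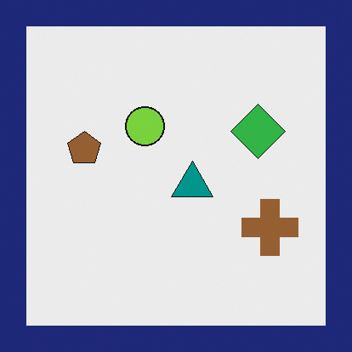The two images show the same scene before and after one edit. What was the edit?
Framed with a navy border.

A solid navy frame runs around the edge of the second image, with the content slightly shrunk inside it.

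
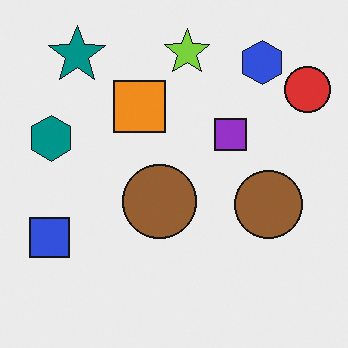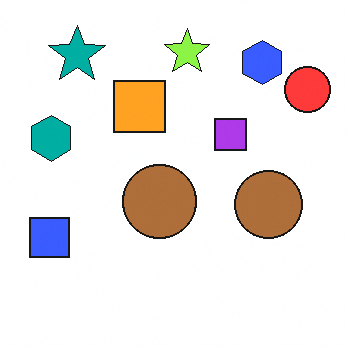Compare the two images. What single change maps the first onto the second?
Brightened a little.

Every pixel — background and shapes alike — is uniformly brightened.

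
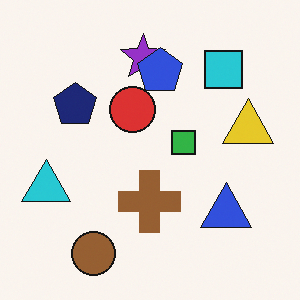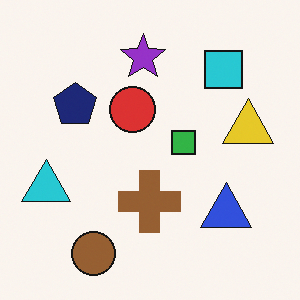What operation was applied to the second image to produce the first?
The first image is the second overlaid with an additional blue pentagon.

A blue pentagon appears in the first image that is absent from the second.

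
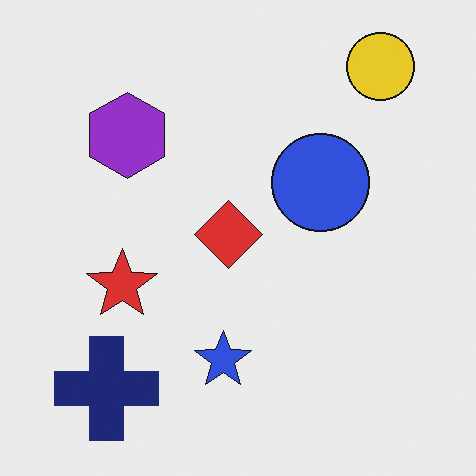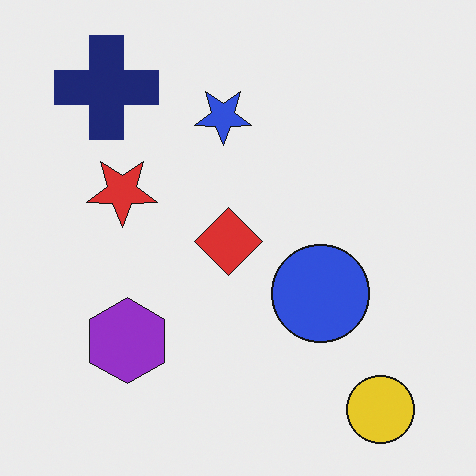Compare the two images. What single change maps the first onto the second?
Flipped vertically (top ↔ bottom).

The yellow circle is in the top-right of the first image and the bottom-right of the second — shapes on opposite sides of the horizontal midline have swapped in a mirror flip.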